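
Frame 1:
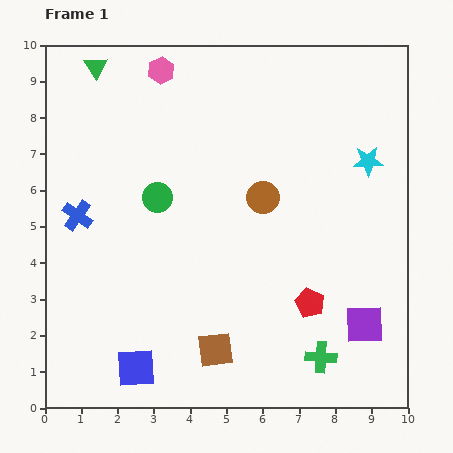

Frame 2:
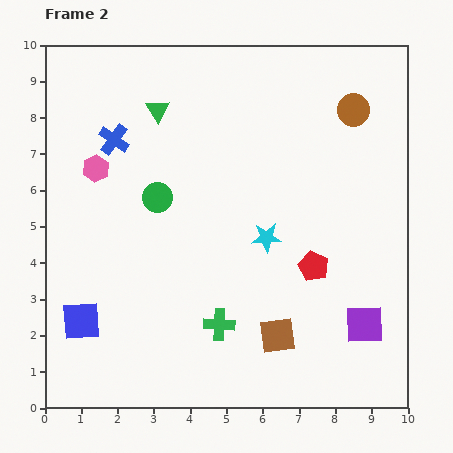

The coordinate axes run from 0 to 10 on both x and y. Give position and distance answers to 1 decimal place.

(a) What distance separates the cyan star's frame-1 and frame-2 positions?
3.5

The cyan star moved from (8.9, 6.8) to (6.1, 4.7), a distance of √(2.8² + 2.1²) ≈ 3.5.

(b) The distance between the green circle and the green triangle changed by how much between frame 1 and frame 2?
-1.6

Distance in frame 1: 4.0. Distance in frame 2: 2.4.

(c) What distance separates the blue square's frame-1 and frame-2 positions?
2.0

The blue square moved from (2.5, 1.1) to (1.0, 2.4), a distance of √(1.5² + 1.3²) ≈ 2.0.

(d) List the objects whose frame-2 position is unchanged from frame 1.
the purple square, the green circle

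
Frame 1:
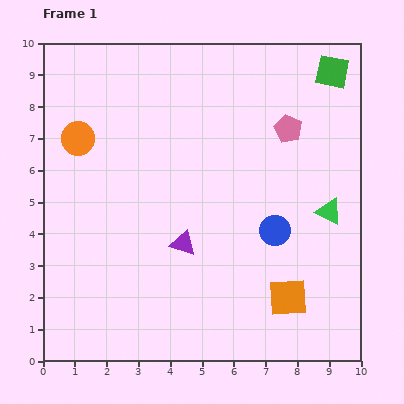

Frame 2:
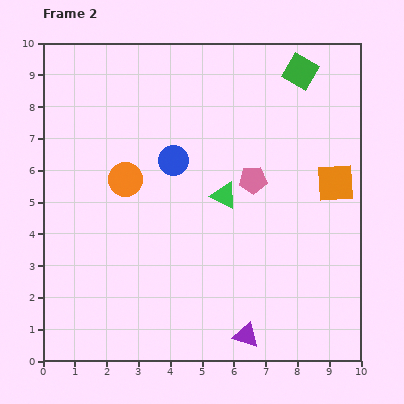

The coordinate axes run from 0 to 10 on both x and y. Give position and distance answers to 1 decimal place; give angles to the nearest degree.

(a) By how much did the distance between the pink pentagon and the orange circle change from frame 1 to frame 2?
-2.6

Distance in frame 1: 6.6. Distance in frame 2: 4.0.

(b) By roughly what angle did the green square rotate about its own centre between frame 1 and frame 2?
20° clockwise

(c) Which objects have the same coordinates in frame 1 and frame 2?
none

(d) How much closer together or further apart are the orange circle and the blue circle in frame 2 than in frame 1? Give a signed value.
-5.2

Distance in frame 1: 6.8. Distance in frame 2: 1.6.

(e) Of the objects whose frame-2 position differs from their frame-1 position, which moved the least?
the green square

(moved 1.0)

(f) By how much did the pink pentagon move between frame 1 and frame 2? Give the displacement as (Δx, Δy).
(-1.1, -1.6)

The pink pentagon was at (7.7, 7.3) in frame 1 and (6.6, 5.7) in frame 2.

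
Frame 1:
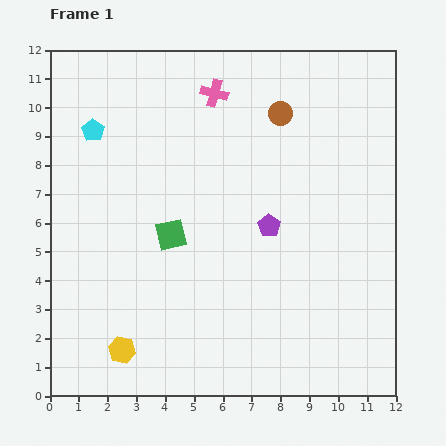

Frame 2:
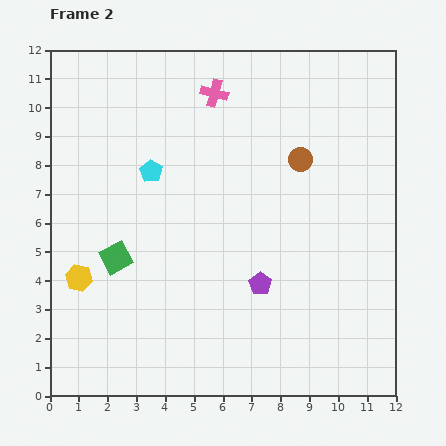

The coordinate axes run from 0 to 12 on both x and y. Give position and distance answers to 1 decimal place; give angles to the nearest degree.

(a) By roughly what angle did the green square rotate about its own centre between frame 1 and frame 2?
15° counter-clockwise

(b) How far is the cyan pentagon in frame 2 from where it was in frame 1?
2.4

The cyan pentagon moved from (1.5, 9.2) to (3.5, 7.8), a distance of √(2.0² + 1.4²) ≈ 2.4.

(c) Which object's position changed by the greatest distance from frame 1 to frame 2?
the yellow hexagon

(moved 2.9; next 2.4)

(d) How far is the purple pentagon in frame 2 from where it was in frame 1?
2.0

The purple pentagon moved from (7.6, 5.9) to (7.3, 3.9), a distance of √(0.3² + 2.0²) ≈ 2.0.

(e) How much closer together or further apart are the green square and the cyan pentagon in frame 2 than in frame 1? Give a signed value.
-1.3

Distance in frame 1: 4.5. Distance in frame 2: 3.2.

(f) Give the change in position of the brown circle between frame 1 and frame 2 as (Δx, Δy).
(0.7, -1.6)

The brown circle was at (8.0, 9.8) in frame 1 and (8.7, 8.2) in frame 2.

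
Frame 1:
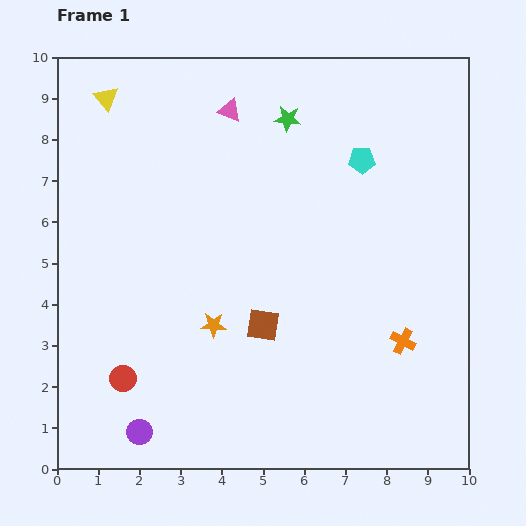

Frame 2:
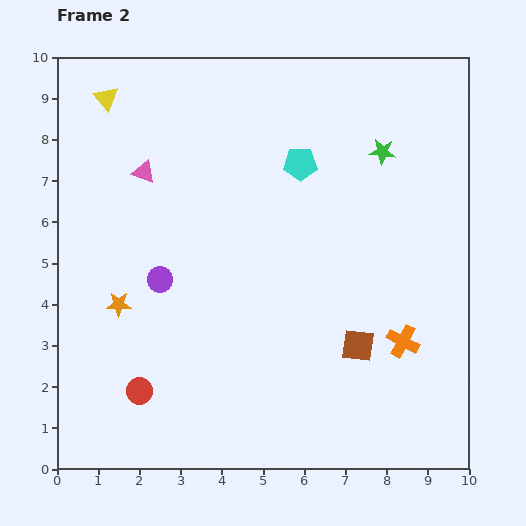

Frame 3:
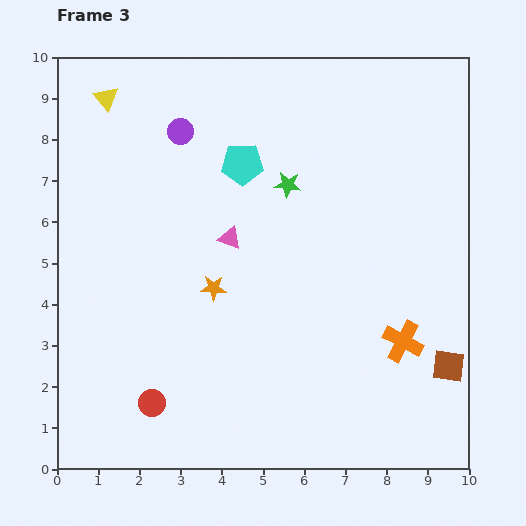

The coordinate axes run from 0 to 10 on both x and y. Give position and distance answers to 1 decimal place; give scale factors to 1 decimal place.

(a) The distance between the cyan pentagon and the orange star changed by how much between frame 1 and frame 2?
+0.2

Distance in frame 1: 5.4. Distance in frame 2: 5.6.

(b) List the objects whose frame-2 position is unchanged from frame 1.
the yellow triangle, the orange cross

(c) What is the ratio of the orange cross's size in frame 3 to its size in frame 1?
1.6×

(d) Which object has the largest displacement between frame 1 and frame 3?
the purple circle

(moved 7.4; next 4.6)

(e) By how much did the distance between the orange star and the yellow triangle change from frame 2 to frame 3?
+0.3

Distance in frame 2: 5.0. Distance in frame 3: 5.3.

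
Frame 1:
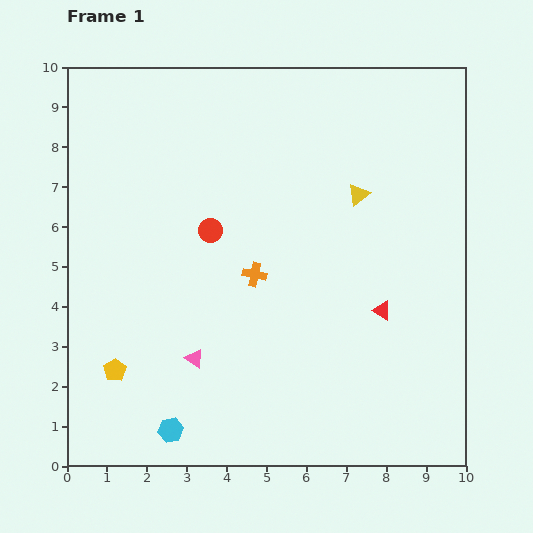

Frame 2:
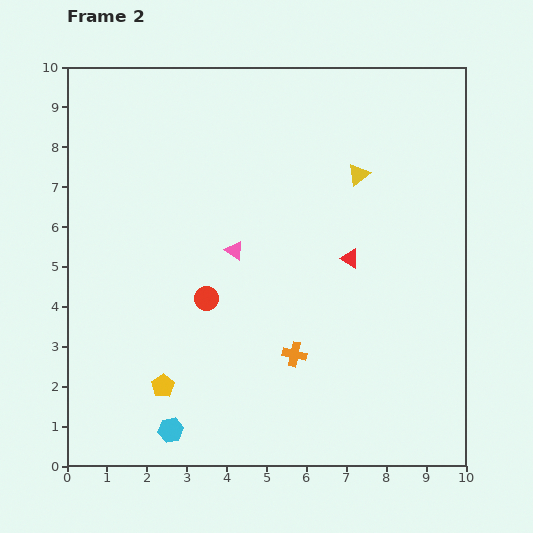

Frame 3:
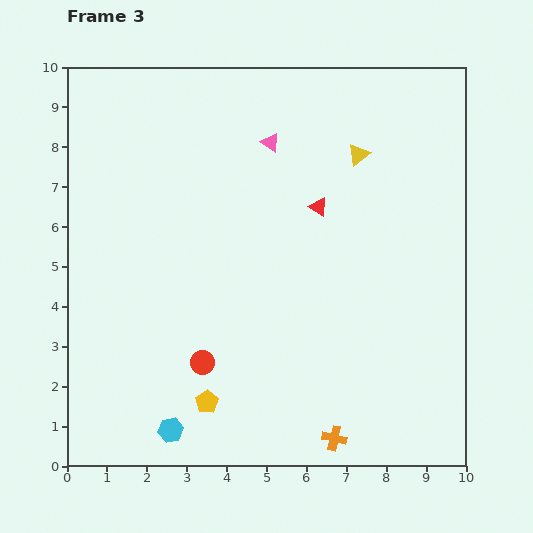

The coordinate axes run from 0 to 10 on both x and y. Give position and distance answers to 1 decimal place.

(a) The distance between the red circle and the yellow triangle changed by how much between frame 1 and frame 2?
+1.1

Distance in frame 1: 3.8. Distance in frame 2: 4.9.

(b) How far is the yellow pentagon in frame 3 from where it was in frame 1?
2.4

The yellow pentagon moved from (1.2, 2.4) to (3.5, 1.6), a distance of √(2.3² + 0.8²) ≈ 2.4.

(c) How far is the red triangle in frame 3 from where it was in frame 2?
1.5

The red triangle moved from (7.1, 5.2) to (6.3, 6.5), a distance of √(0.8² + 1.3²) ≈ 1.5.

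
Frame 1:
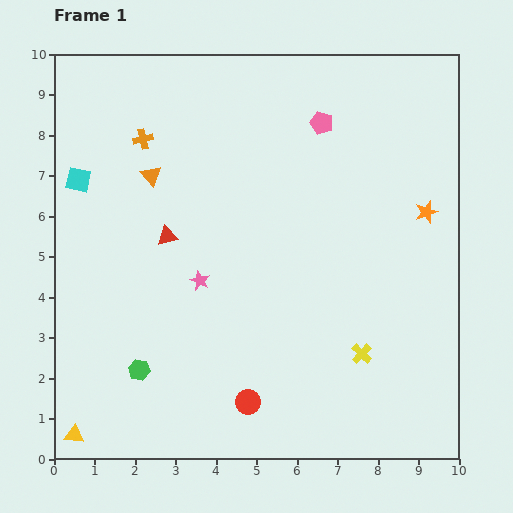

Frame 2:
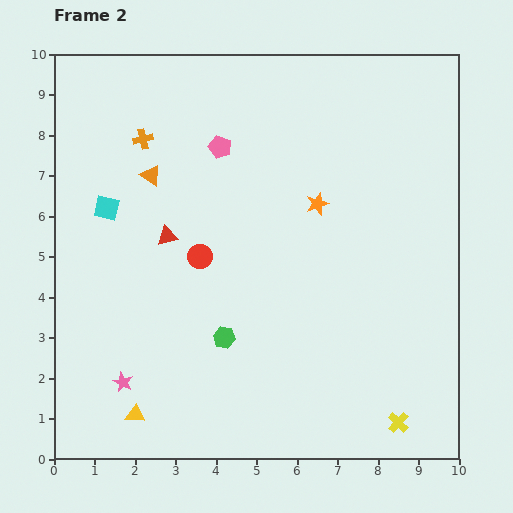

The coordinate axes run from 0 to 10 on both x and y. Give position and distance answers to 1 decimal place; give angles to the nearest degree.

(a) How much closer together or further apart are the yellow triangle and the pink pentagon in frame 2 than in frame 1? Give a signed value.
-2.9

Distance in frame 1: 9.8. Distance in frame 2: 6.9.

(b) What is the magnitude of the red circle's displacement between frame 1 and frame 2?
3.8

The red circle moved from (4.8, 1.4) to (3.6, 5.0), a distance of √(1.2² + 3.6²) ≈ 3.8.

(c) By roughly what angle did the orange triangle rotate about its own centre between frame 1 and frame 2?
15° counter-clockwise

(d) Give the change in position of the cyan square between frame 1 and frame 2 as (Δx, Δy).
(0.7, -0.7)

The cyan square was at (0.6, 6.9) in frame 1 and (1.3, 6.2) in frame 2.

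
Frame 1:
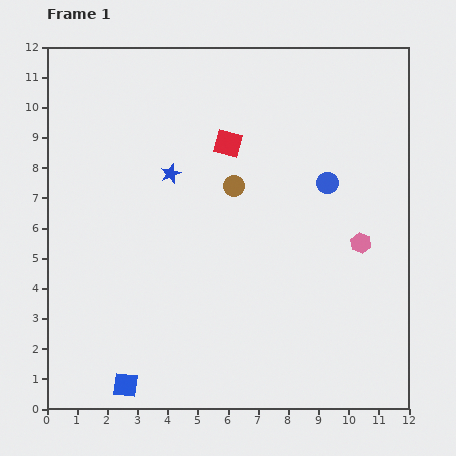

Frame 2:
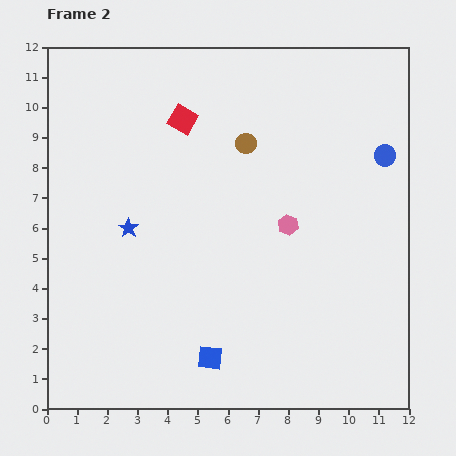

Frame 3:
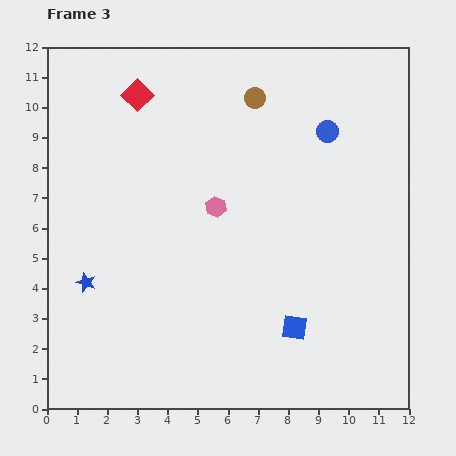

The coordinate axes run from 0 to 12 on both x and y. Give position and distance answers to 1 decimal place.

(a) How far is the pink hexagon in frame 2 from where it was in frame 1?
2.5

The pink hexagon moved from (10.4, 5.5) to (8.0, 6.1), a distance of √(2.4² + 0.6²) ≈ 2.5.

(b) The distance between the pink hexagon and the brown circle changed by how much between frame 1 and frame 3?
-0.8

Distance in frame 1: 4.6. Distance in frame 3: 3.8.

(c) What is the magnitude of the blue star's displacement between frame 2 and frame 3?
2.3

The blue star moved from (2.7, 6.0) to (1.3, 4.2), a distance of √(1.4² + 1.8²) ≈ 2.3.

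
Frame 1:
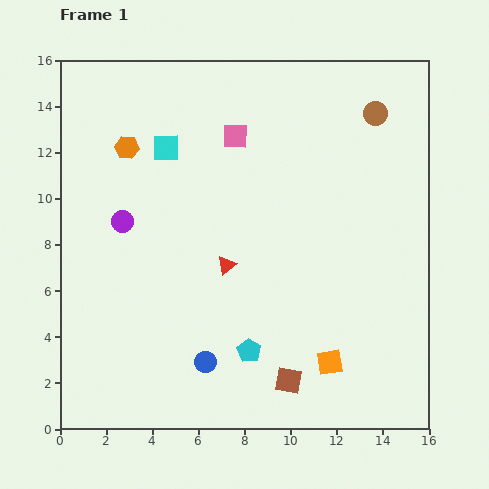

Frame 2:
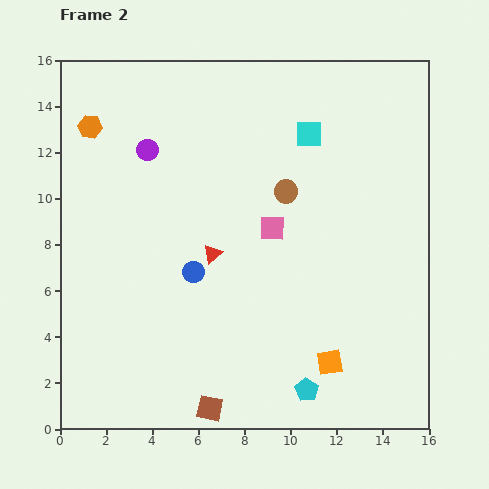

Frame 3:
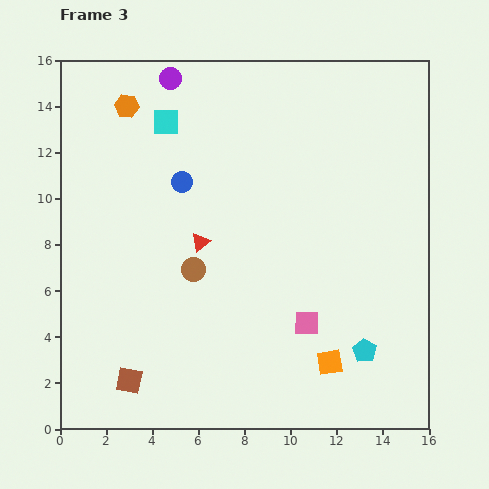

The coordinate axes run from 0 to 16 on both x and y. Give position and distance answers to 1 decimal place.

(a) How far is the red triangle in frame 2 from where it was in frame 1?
0.8

The red triangle moved from (7.2, 7.1) to (6.6, 7.6), a distance of √(0.6² + 0.5²) ≈ 0.8.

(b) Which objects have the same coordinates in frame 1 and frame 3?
the orange square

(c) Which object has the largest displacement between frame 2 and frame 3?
the cyan square

(moved 6.2; next 5.2)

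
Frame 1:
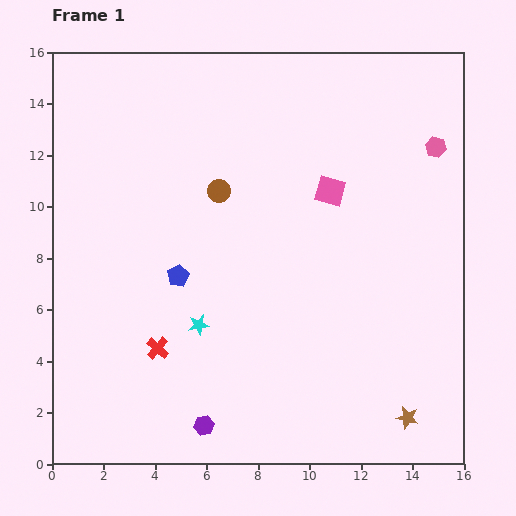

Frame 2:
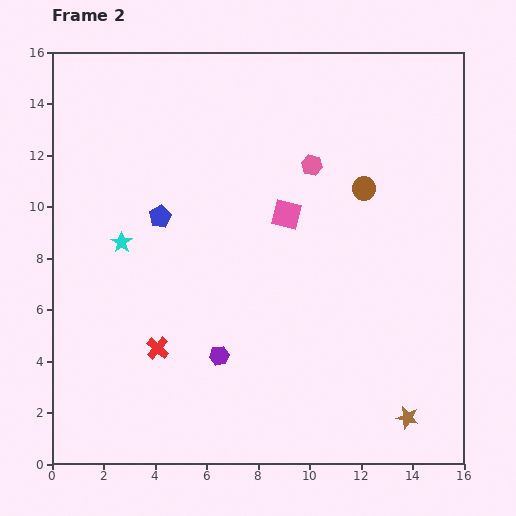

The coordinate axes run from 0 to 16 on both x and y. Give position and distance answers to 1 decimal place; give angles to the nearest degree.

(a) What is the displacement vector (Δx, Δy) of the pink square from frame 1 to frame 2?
(-1.7, -0.9)

The pink square was at (10.8, 10.6) in frame 1 and (9.1, 9.7) in frame 2.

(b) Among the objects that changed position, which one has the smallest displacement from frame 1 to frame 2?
the pink square

(moved 1.9)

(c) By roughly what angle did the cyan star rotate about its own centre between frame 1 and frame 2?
27° counter-clockwise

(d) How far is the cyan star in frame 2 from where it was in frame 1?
4.4

The cyan star moved from (5.7, 5.4) to (2.7, 8.6), a distance of √(3.0² + 3.2²) ≈ 4.4.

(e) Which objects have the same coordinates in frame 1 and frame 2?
the red cross, the brown star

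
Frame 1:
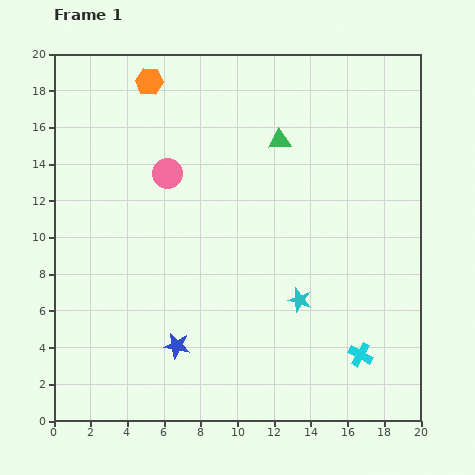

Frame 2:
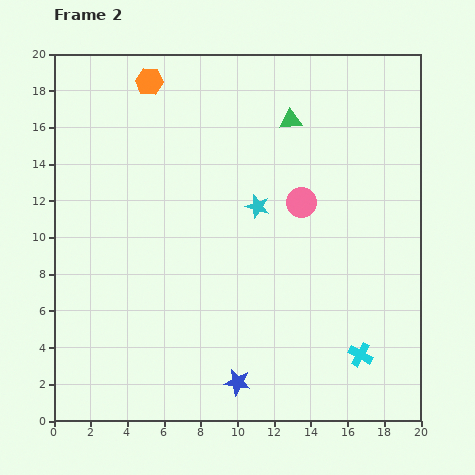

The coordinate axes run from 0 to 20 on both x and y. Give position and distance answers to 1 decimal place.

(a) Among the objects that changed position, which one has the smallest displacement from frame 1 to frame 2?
the green triangle

(moved 1.3)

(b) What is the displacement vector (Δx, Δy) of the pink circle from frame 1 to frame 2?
(7.3, -1.6)

The pink circle was at (6.2, 13.5) in frame 1 and (13.5, 11.9) in frame 2.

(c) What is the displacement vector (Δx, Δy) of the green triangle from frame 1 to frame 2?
(0.6, 1.1)

The green triangle was at (12.3, 15.3) in frame 1 and (12.9, 16.4) in frame 2.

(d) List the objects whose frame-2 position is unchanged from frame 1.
the orange hexagon, the cyan cross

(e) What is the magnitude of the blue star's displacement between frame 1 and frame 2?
3.9

The blue star moved from (6.7, 4.1) to (10.0, 2.1), a distance of √(3.3² + 2.0²) ≈ 3.9.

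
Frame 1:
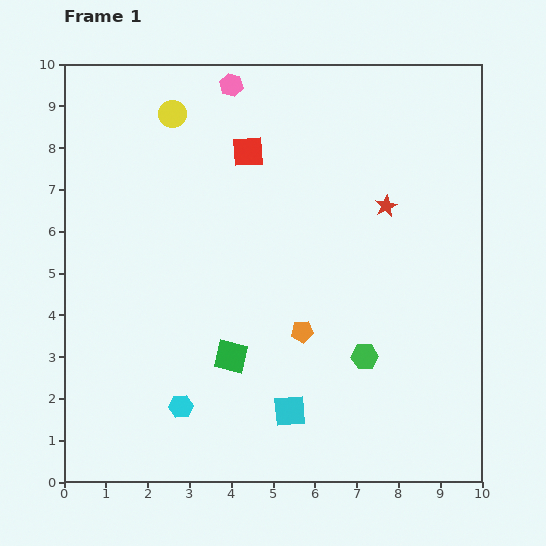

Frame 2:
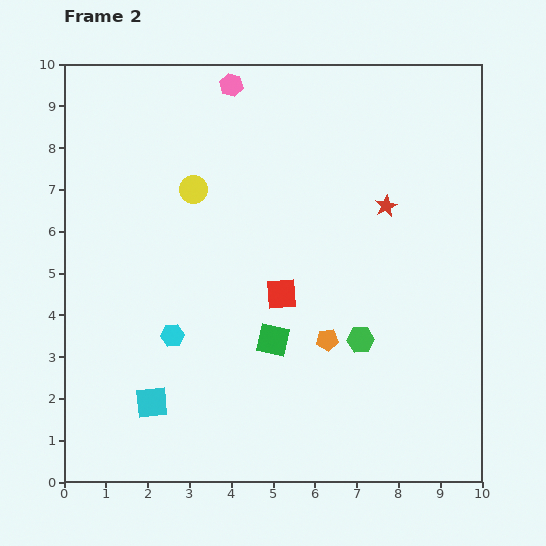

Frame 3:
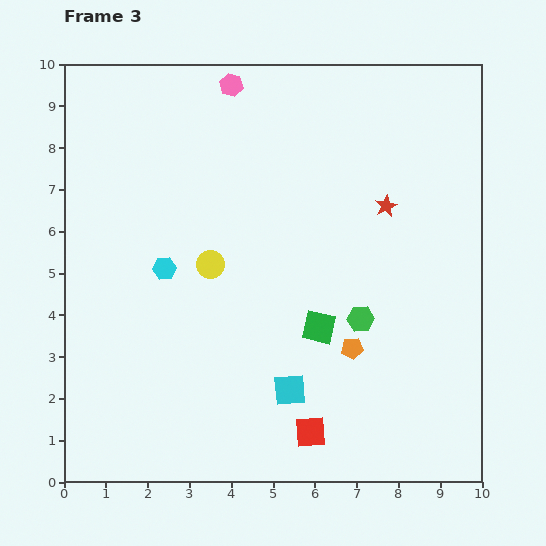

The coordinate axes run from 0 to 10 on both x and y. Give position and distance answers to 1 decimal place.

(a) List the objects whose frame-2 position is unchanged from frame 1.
the red star, the pink hexagon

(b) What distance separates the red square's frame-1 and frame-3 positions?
6.9

The red square moved from (4.4, 7.9) to (5.9, 1.2), a distance of √(1.5² + 6.7²) ≈ 6.9.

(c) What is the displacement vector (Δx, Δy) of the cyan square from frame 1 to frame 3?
(0.0, 0.5)

The cyan square was at (5.4, 1.7) in frame 1 and (5.4, 2.2) in frame 3.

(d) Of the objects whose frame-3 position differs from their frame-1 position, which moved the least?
the cyan square

(moved 0.5)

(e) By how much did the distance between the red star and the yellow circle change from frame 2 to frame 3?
-0.2

Distance in frame 2: 4.6. Distance in frame 3: 4.4.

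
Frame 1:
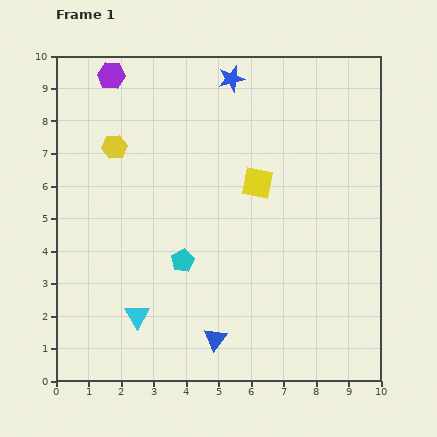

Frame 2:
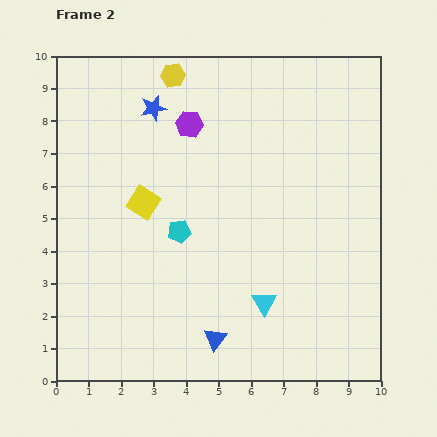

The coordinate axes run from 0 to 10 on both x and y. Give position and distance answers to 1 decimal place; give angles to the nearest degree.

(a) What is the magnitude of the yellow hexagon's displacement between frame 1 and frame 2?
2.8

The yellow hexagon moved from (1.8, 7.2) to (3.6, 9.4), a distance of √(1.8² + 2.2²) ≈ 2.8.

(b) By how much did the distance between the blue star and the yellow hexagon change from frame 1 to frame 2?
-3.0

Distance in frame 1: 4.2. Distance in frame 2: 1.2.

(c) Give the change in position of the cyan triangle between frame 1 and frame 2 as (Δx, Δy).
(3.9, 0.4)

The cyan triangle was at (2.5, 2.0) in frame 1 and (6.4, 2.4) in frame 2.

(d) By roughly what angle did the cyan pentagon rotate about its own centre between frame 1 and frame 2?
18° clockwise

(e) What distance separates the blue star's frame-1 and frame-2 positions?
2.6

The blue star moved from (5.4, 9.3) to (3.0, 8.4), a distance of √(2.4² + 0.9²) ≈ 2.6.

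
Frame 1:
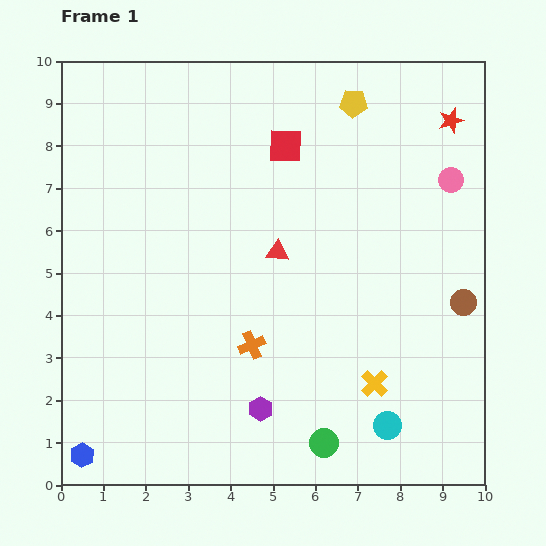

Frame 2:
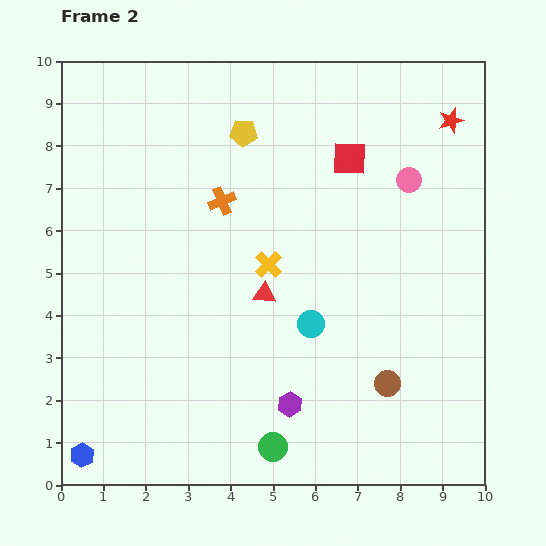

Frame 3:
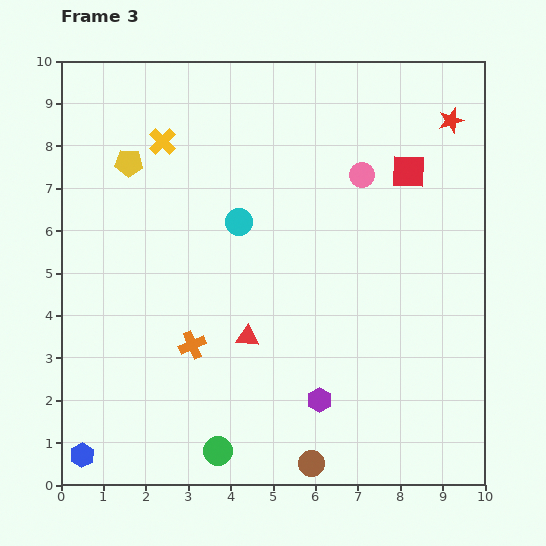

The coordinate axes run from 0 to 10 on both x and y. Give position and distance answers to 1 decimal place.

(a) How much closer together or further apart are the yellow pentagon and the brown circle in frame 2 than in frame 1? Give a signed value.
+1.4

Distance in frame 1: 5.4. Distance in frame 2: 6.8.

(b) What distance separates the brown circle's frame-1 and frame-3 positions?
5.2

The brown circle moved from (9.5, 4.3) to (5.9, 0.5), a distance of √(3.6² + 3.8²) ≈ 5.2.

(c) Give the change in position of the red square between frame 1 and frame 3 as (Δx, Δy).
(2.9, -0.6)

The red square was at (5.3, 8.0) in frame 1 and (8.2, 7.4) in frame 3.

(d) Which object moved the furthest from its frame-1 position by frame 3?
the yellow cross

(moved 7.6; next 5.9)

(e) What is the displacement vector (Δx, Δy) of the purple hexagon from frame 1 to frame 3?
(1.4, 0.2)

The purple hexagon was at (4.7, 1.8) in frame 1 and (6.1, 2.0) in frame 3.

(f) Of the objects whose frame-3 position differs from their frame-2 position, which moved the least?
the purple hexagon

(moved 0.7)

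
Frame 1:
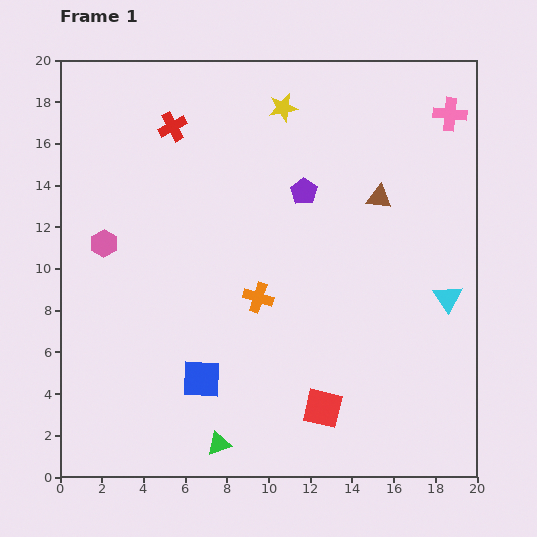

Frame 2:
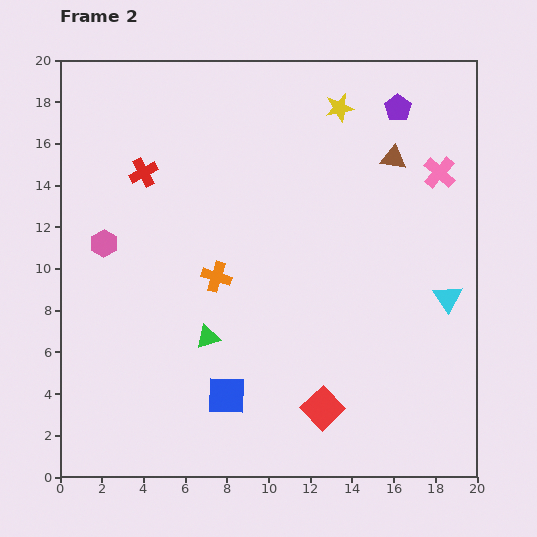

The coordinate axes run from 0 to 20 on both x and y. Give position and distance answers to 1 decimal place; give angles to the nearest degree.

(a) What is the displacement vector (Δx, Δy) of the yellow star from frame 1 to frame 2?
(2.7, 0.0)

The yellow star was at (10.7, 17.7) in frame 1 and (13.4, 17.7) in frame 2.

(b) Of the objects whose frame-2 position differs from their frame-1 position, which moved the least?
the blue square

(moved 1.4)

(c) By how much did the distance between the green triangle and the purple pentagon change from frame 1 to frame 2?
+1.5

Distance in frame 1: 12.8. Distance in frame 2: 14.3.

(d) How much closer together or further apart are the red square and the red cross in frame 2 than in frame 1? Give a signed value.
-1.1

Distance in frame 1: 15.3. Distance in frame 2: 14.2.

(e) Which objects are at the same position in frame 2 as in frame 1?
the cyan triangle, the red square, the pink hexagon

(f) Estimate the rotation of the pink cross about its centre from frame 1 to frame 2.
36° clockwise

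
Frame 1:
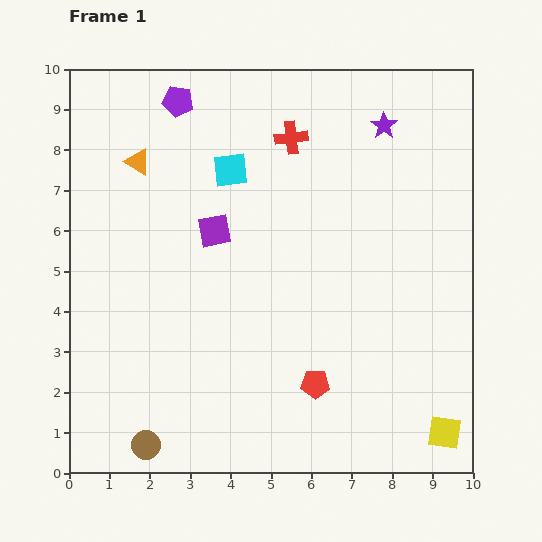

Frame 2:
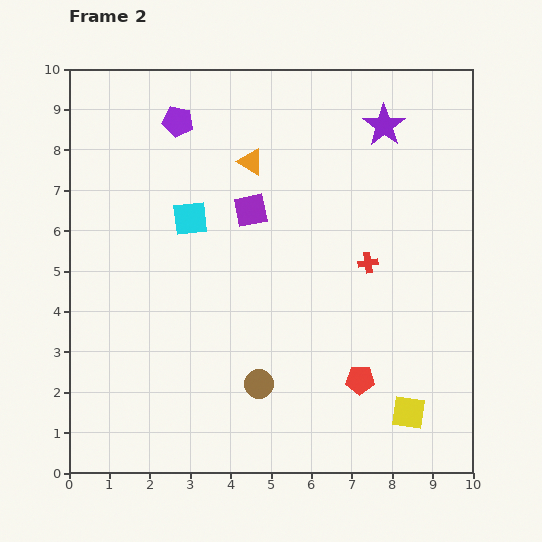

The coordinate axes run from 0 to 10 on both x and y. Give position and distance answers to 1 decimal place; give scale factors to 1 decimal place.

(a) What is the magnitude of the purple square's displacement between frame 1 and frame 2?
1.0

The purple square moved from (3.6, 6.0) to (4.5, 6.5), a distance of √(0.9² + 0.5²) ≈ 1.0.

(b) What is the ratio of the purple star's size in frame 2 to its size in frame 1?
1.6×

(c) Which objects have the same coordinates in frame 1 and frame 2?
the purple star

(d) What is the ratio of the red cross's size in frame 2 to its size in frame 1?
0.6×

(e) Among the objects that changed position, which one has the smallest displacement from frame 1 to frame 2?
the purple pentagon

(moved 0.5)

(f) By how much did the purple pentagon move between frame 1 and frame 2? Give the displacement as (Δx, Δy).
(0.0, -0.5)

The purple pentagon was at (2.7, 9.2) in frame 1 and (2.7, 8.7) in frame 2.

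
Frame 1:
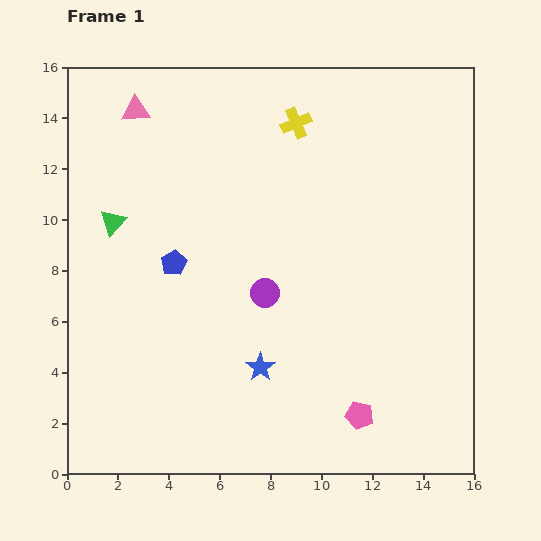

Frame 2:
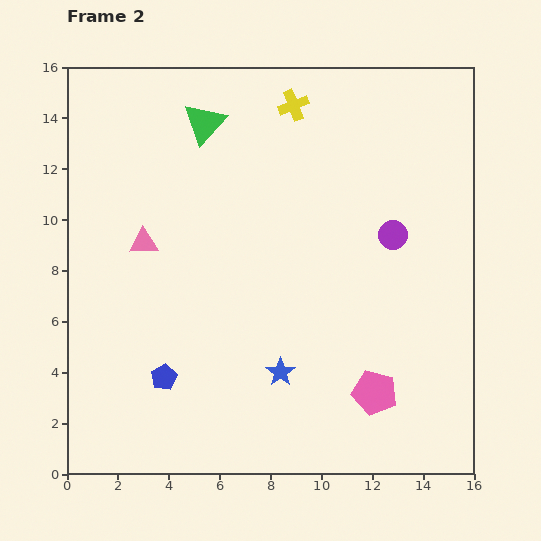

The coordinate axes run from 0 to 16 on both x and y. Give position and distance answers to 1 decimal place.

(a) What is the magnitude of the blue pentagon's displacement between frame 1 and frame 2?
4.5

The blue pentagon moved from (4.2, 8.3) to (3.8, 3.8), a distance of √(0.4² + 4.5²) ≈ 4.5.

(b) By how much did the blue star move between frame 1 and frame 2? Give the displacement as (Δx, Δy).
(0.8, -0.2)

The blue star was at (7.6, 4.2) in frame 1 and (8.4, 4.0) in frame 2.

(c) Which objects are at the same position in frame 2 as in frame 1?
none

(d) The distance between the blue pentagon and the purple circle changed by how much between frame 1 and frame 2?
+6.8

Distance in frame 1: 3.8. Distance in frame 2: 10.6.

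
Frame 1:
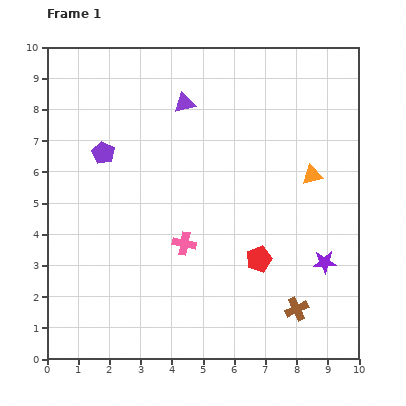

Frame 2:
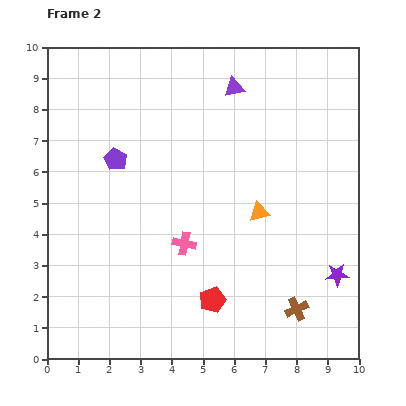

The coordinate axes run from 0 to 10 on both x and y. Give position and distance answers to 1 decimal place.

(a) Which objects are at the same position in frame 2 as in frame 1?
the brown cross, the pink cross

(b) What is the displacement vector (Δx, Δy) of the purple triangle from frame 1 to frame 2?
(1.6, 0.5)

The purple triangle was at (4.4, 8.2) in frame 1 and (6.0, 8.7) in frame 2.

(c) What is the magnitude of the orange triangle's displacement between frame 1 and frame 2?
2.1

The orange triangle moved from (8.5, 5.9) to (6.8, 4.7), a distance of √(1.7² + 1.2²) ≈ 2.1.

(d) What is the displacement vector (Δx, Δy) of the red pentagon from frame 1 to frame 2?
(-1.5, -1.3)

The red pentagon was at (6.8, 3.2) in frame 1 and (5.3, 1.9) in frame 2.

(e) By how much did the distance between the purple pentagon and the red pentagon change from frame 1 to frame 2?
-0.5

Distance in frame 1: 6.0. Distance in frame 2: 5.5.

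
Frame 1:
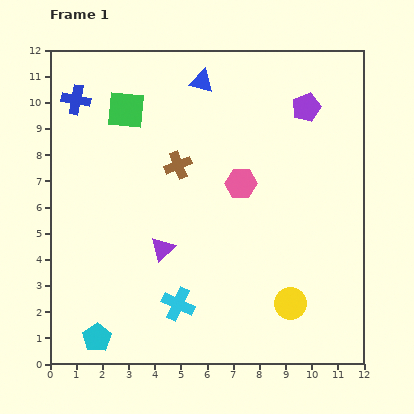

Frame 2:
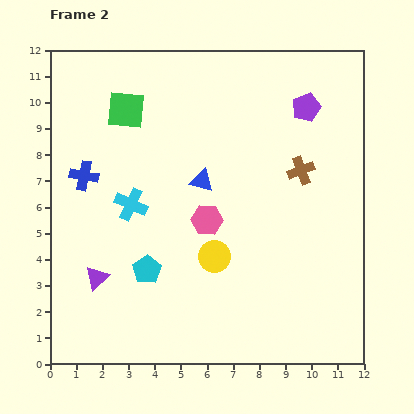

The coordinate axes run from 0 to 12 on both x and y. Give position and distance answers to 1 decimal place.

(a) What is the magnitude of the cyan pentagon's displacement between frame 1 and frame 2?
3.2

The cyan pentagon moved from (1.8, 1.0) to (3.7, 3.6), a distance of √(1.9² + 2.6²) ≈ 3.2.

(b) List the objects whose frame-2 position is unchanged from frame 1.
the green square, the purple pentagon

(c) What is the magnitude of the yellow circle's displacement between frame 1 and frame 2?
3.4

The yellow circle moved from (9.2, 2.3) to (6.3, 4.1), a distance of √(2.9² + 1.8²) ≈ 3.4.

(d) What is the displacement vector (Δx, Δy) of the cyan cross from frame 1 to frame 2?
(-1.8, 3.8)

The cyan cross was at (4.9, 2.3) in frame 1 and (3.1, 6.1) in frame 2.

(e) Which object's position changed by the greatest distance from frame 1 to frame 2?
the brown cross

(moved 4.7; next 4.2)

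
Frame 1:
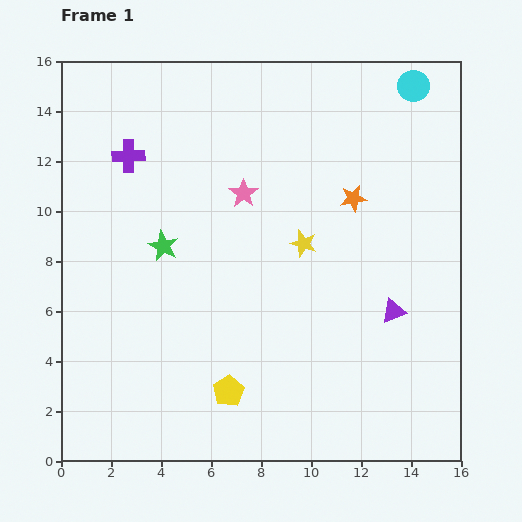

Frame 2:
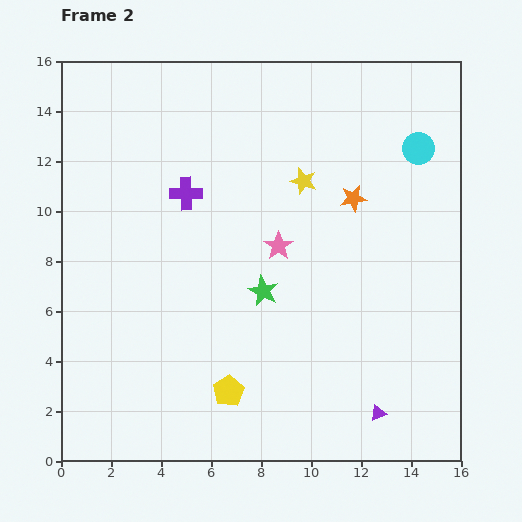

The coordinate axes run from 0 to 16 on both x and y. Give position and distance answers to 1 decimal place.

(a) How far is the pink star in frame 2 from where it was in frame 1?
2.5

The pink star moved from (7.3, 10.7) to (8.7, 8.6), a distance of √(1.4² + 2.1²) ≈ 2.5.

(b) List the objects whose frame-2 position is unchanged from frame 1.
the yellow pentagon, the orange star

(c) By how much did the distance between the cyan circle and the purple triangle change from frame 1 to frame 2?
+1.7

Distance in frame 1: 9.0. Distance in frame 2: 10.7.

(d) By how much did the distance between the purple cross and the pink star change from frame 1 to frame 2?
-0.5

Distance in frame 1: 4.8. Distance in frame 2: 4.3.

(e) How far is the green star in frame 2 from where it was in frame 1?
4.4

The green star moved from (4.1, 8.6) to (8.1, 6.8), a distance of √(4.0² + 1.8²) ≈ 4.4.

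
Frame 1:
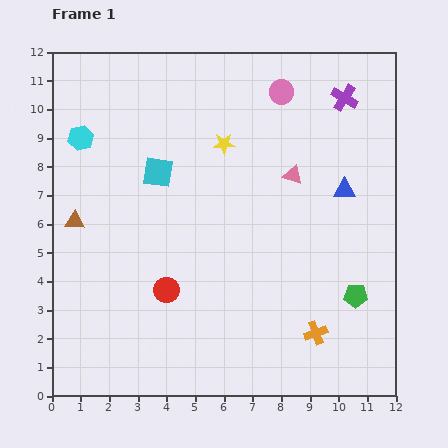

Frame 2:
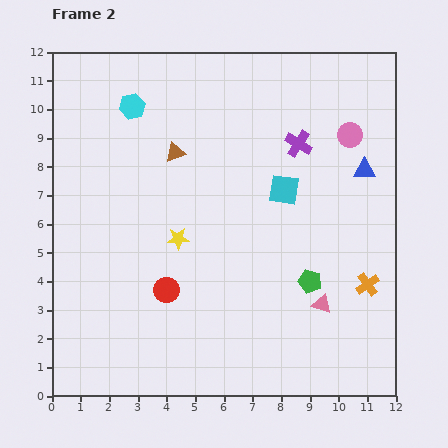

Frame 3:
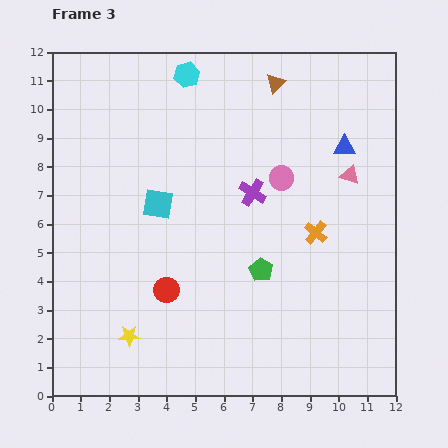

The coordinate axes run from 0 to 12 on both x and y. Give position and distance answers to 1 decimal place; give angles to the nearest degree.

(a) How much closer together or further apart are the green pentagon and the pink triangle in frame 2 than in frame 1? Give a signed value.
-3.8

Distance in frame 1: 4.7. Distance in frame 2: 0.9.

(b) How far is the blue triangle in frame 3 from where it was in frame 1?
1.5

The blue triangle moved from (10.2, 7.2) to (10.2, 8.7), a distance of √(0.0² + 1.5²) ≈ 1.5.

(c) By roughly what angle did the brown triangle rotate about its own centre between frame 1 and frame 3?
45° counter-clockwise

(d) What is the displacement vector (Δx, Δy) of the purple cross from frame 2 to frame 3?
(-1.6, -1.7)

The purple cross was at (8.6, 8.8) in frame 2 and (7.0, 7.1) in frame 3.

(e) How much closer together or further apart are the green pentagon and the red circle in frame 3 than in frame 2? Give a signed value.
-1.6

Distance in frame 2: 5.0. Distance in frame 3: 3.4.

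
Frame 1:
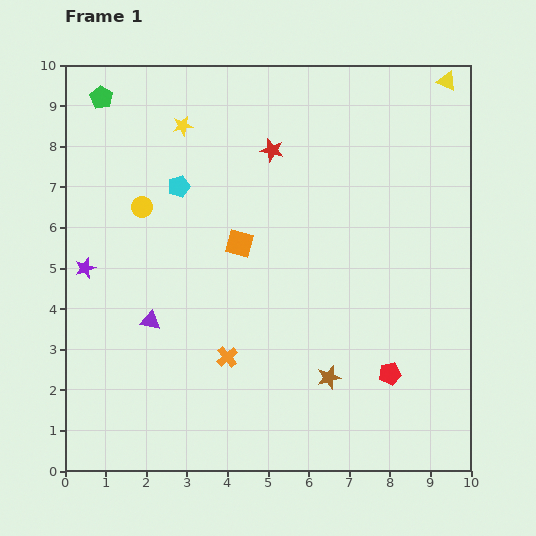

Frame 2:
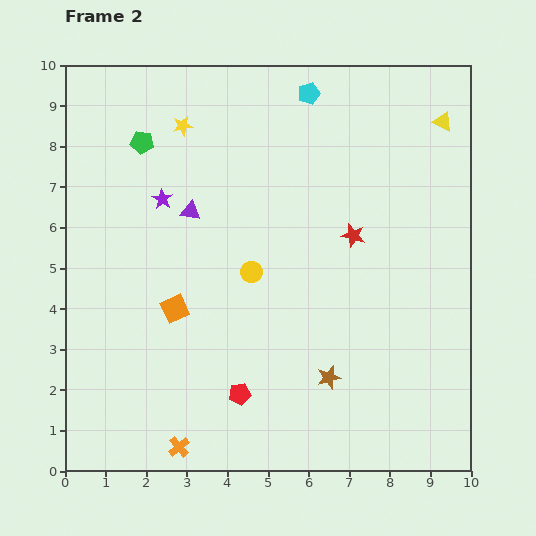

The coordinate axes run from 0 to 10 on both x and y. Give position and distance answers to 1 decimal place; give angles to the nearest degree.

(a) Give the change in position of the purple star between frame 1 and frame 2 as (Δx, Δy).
(1.9, 1.7)

The purple star was at (0.5, 5.0) in frame 1 and (2.4, 6.7) in frame 2.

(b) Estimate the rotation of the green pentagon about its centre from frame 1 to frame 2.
22° counter-clockwise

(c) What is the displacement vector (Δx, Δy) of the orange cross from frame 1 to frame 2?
(-1.2, -2.2)

The orange cross was at (4.0, 2.8) in frame 1 and (2.8, 0.6) in frame 2.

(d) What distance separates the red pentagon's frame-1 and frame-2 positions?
3.7

The red pentagon moved from (8.0, 2.4) to (4.3, 1.9), a distance of √(3.7² + 0.5²) ≈ 3.7.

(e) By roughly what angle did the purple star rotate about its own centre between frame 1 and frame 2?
21° counter-clockwise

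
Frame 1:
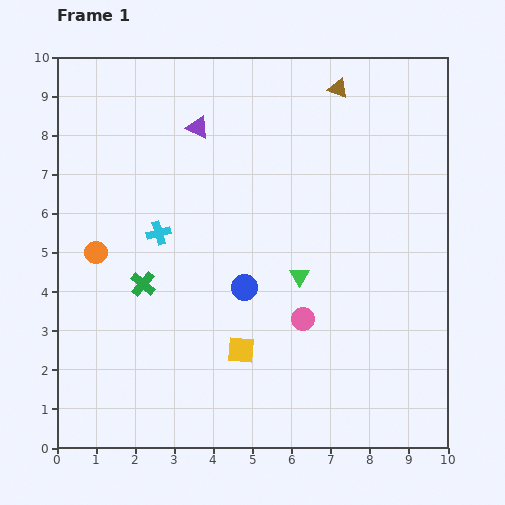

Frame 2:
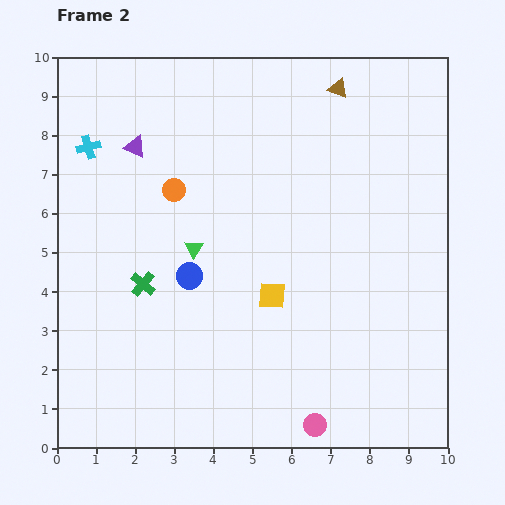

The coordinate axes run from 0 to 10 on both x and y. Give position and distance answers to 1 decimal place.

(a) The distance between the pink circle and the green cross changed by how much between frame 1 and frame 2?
+1.5

Distance in frame 1: 4.2. Distance in frame 2: 5.7.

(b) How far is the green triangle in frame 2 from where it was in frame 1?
2.8

The green triangle moved from (6.2, 4.4) to (3.5, 5.1), a distance of √(2.7² + 0.7²) ≈ 2.8.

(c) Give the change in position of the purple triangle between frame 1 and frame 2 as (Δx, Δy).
(-1.6, -0.5)

The purple triangle was at (3.6, 8.2) in frame 1 and (2.0, 7.7) in frame 2.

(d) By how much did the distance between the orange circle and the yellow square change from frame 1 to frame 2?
-0.8

Distance in frame 1: 4.5. Distance in frame 2: 3.7.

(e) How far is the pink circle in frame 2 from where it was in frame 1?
2.7

The pink circle moved from (6.3, 3.3) to (6.6, 0.6), a distance of √(0.3² + 2.7²) ≈ 2.7.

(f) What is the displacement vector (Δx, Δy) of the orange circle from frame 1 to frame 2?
(2.0, 1.6)

The orange circle was at (1.0, 5.0) in frame 1 and (3.0, 6.6) in frame 2.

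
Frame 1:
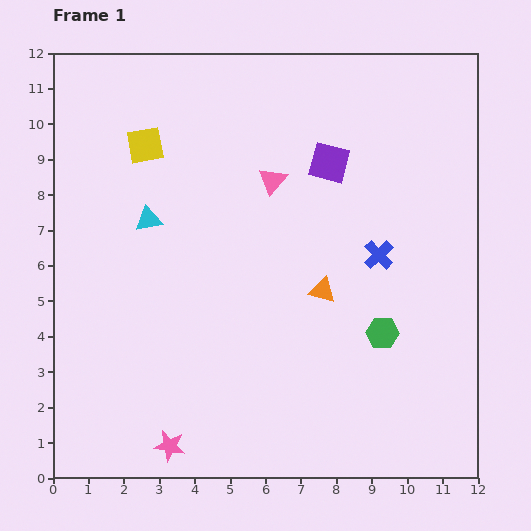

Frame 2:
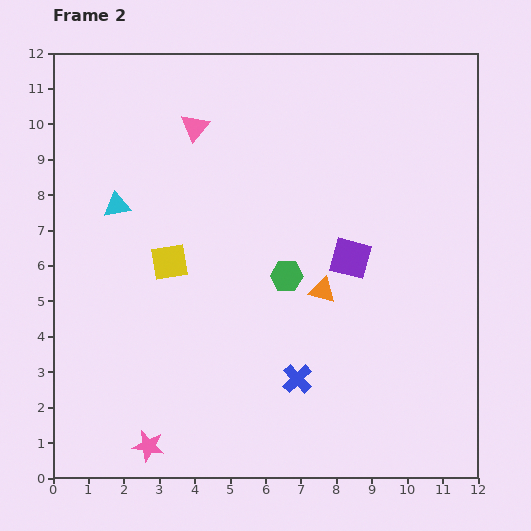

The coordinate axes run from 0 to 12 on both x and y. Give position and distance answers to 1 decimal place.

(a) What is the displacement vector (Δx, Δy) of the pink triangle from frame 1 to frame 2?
(-2.2, 1.5)

The pink triangle was at (6.2, 8.4) in frame 1 and (4.0, 9.9) in frame 2.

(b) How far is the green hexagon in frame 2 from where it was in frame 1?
3.1

The green hexagon moved from (9.3, 4.1) to (6.6, 5.7), a distance of √(2.7² + 1.6²) ≈ 3.1.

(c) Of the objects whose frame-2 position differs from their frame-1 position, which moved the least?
the pink star

(moved 0.6)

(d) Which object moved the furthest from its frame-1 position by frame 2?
the blue cross

(moved 4.2; next 3.4)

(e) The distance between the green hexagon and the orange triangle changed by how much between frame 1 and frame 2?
-1.0

Distance in frame 1: 2.1. Distance in frame 2: 1.1.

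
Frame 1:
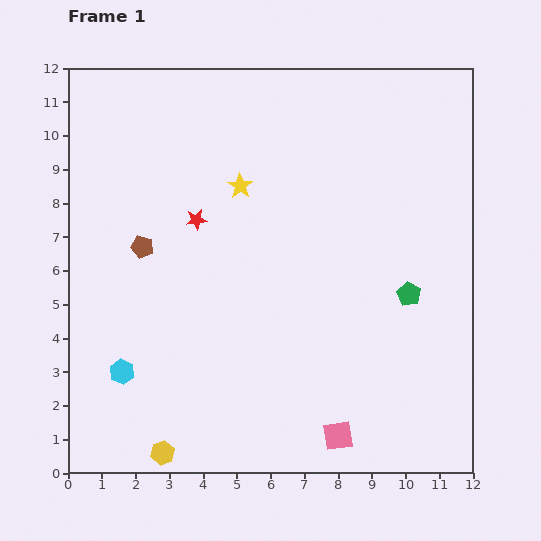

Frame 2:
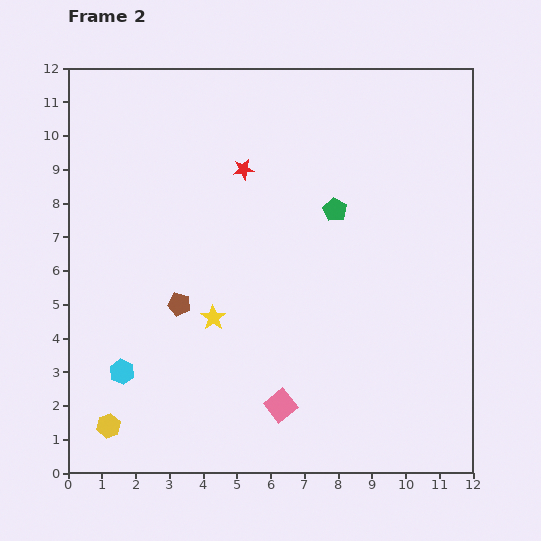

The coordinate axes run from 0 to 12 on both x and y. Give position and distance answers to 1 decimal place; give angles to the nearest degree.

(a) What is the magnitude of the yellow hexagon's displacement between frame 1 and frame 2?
1.8

The yellow hexagon moved from (2.8, 0.6) to (1.2, 1.4), a distance of √(1.6² + 0.8²) ≈ 1.8.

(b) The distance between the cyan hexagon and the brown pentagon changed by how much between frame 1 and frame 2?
-1.1

Distance in frame 1: 3.7. Distance in frame 2: 2.6.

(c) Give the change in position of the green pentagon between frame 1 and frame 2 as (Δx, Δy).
(-2.2, 2.5)

The green pentagon was at (10.1, 5.3) in frame 1 and (7.9, 7.8) in frame 2.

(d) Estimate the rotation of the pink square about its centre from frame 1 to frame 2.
31° counter-clockwise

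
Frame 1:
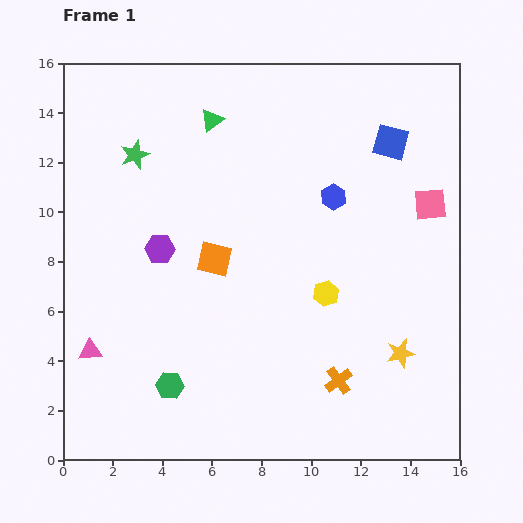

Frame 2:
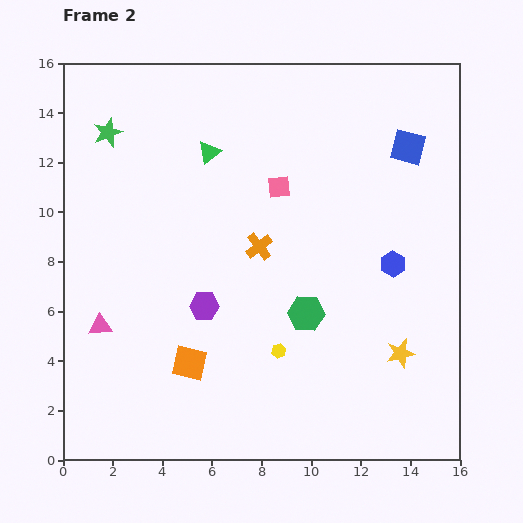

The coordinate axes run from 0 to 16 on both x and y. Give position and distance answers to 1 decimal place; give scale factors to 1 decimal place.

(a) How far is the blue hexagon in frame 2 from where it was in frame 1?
3.6

The blue hexagon moved from (10.9, 10.6) to (13.3, 7.9), a distance of √(2.4² + 2.7²) ≈ 3.6.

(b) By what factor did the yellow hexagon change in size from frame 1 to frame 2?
0.6×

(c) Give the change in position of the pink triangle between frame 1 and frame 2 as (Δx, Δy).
(0.4, 1.0)

The pink triangle was at (1.1, 4.4) in frame 1 and (1.5, 5.4) in frame 2.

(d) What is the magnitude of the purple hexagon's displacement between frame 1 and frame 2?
2.9

The purple hexagon moved from (3.9, 8.5) to (5.7, 6.2), a distance of √(1.8² + 2.3²) ≈ 2.9.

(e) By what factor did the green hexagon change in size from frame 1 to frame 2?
1.3×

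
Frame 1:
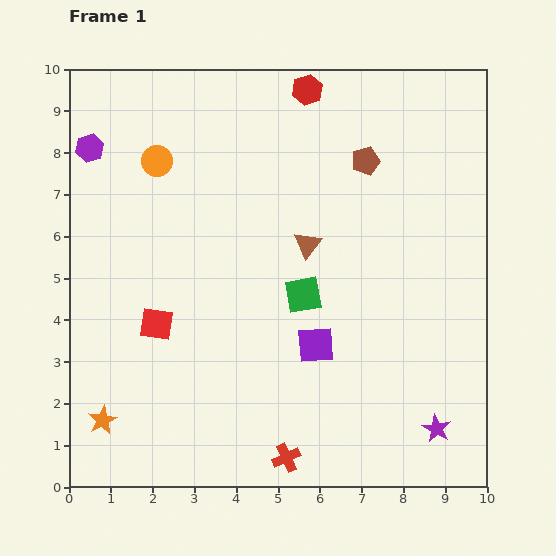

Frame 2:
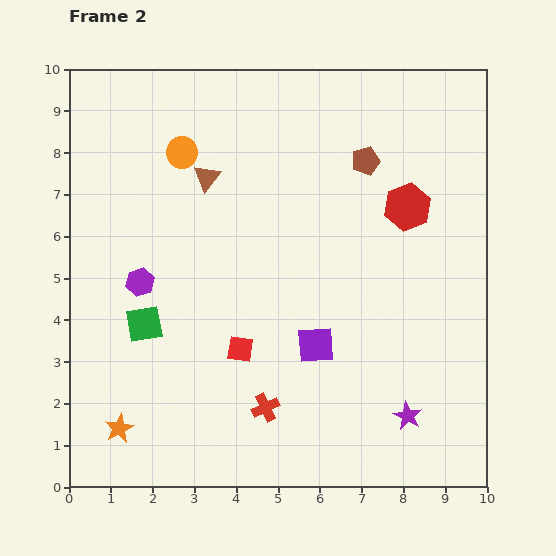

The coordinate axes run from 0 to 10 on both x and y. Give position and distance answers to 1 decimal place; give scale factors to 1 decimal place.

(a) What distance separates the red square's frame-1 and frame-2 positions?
2.1

The red square moved from (2.1, 3.9) to (4.1, 3.3), a distance of √(2.0² + 0.6²) ≈ 2.1.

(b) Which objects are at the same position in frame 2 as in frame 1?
the brown pentagon, the purple square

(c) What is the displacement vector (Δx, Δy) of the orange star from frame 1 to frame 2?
(0.4, -0.2)

The orange star was at (0.8, 1.6) in frame 1 and (1.2, 1.4) in frame 2.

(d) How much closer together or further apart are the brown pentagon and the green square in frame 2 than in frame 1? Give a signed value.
+3.1

Distance in frame 1: 3.5. Distance in frame 2: 6.6.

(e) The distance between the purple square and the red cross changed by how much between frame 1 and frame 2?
-0.9

Distance in frame 1: 2.8. Distance in frame 2: 1.9.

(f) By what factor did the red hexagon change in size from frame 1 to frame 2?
1.5×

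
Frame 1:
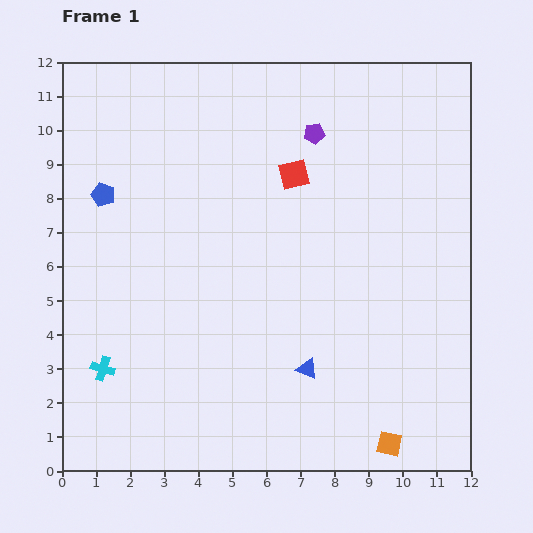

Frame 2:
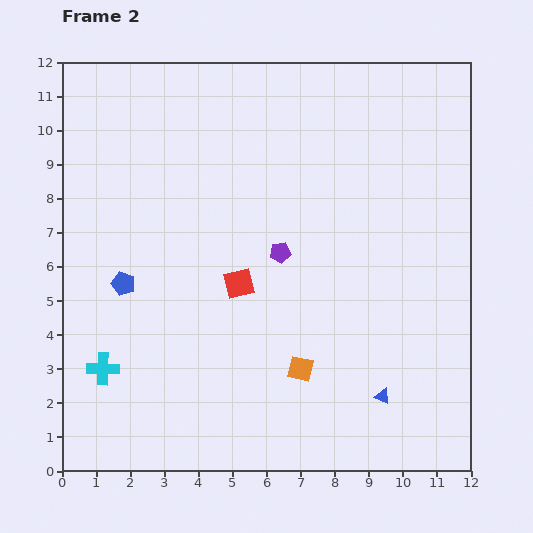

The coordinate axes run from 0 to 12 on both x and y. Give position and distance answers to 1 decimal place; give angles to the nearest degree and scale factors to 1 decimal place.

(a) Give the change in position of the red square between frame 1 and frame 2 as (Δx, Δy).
(-1.6, -3.2)

The red square was at (6.8, 8.7) in frame 1 and (5.2, 5.5) in frame 2.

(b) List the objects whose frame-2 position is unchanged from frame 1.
the cyan cross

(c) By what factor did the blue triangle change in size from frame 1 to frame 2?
0.7×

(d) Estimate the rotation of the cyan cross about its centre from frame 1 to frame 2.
16° counter-clockwise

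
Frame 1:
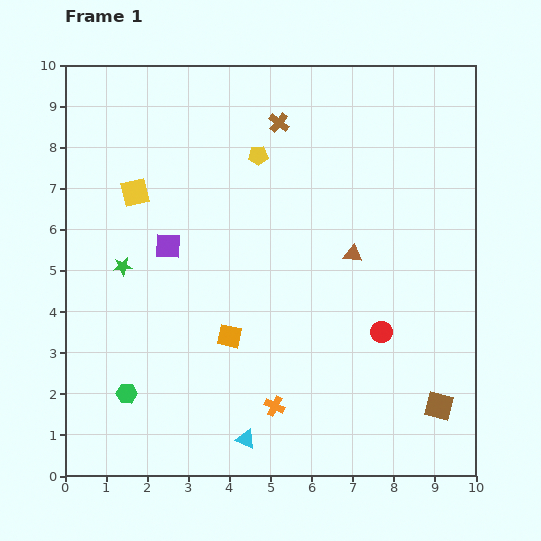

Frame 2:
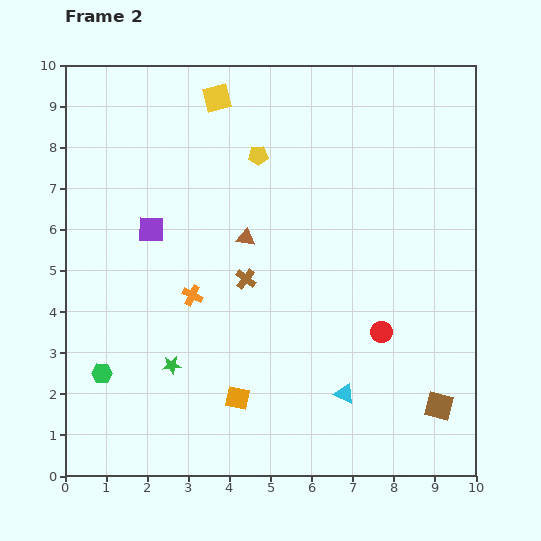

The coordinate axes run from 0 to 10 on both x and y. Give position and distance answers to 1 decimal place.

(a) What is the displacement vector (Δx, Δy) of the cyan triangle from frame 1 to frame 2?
(2.4, 1.1)

The cyan triangle was at (4.4, 0.9) in frame 1 and (6.8, 2.0) in frame 2.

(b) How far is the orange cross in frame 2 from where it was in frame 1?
3.4

The orange cross moved from (5.1, 1.7) to (3.1, 4.4), a distance of √(2.0² + 2.7²) ≈ 3.4.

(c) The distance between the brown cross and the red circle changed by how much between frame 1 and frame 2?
-2.2

Distance in frame 1: 5.7. Distance in frame 2: 3.5.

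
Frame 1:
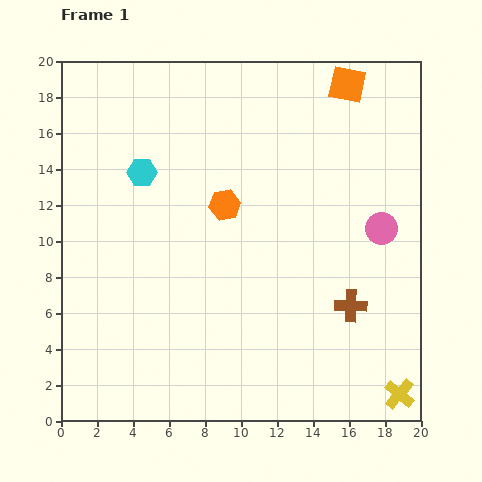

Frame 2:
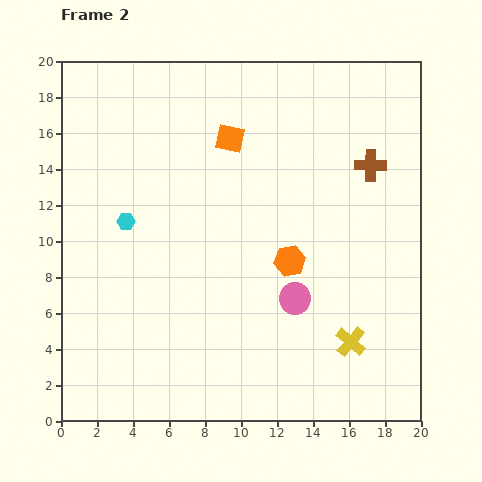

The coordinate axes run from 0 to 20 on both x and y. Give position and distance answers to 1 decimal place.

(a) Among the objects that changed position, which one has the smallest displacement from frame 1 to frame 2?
the cyan hexagon

(moved 2.8)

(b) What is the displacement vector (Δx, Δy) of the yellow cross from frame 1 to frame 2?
(-2.7, 2.9)

The yellow cross was at (18.8, 1.5) in frame 1 and (16.1, 4.4) in frame 2.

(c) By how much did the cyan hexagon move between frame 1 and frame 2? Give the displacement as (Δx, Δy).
(-0.9, -2.7)

The cyan hexagon was at (4.5, 13.8) in frame 1 and (3.6, 11.1) in frame 2.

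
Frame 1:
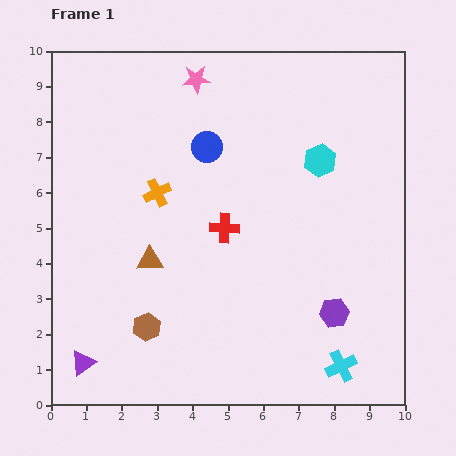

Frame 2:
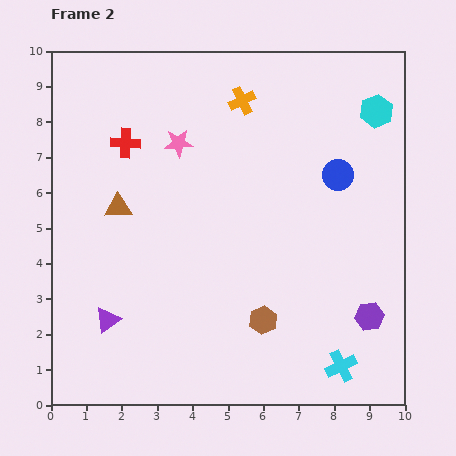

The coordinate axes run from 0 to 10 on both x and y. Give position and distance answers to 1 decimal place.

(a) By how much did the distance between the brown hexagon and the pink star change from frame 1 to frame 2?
-1.6

Distance in frame 1: 7.1. Distance in frame 2: 5.5.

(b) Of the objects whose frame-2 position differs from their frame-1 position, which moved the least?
the purple hexagon

(moved 1.0)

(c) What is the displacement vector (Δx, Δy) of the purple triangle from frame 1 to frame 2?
(0.7, 1.2)

The purple triangle was at (0.9, 1.2) in frame 1 and (1.6, 2.4) in frame 2.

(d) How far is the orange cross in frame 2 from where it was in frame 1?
3.5

The orange cross moved from (3.0, 6.0) to (5.4, 8.6), a distance of √(2.4² + 2.6²) ≈ 3.5.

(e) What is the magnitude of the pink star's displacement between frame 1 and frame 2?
1.9

The pink star moved from (4.1, 9.2) to (3.6, 7.4), a distance of √(0.5² + 1.8²) ≈ 1.9.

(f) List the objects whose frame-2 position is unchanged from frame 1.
the cyan cross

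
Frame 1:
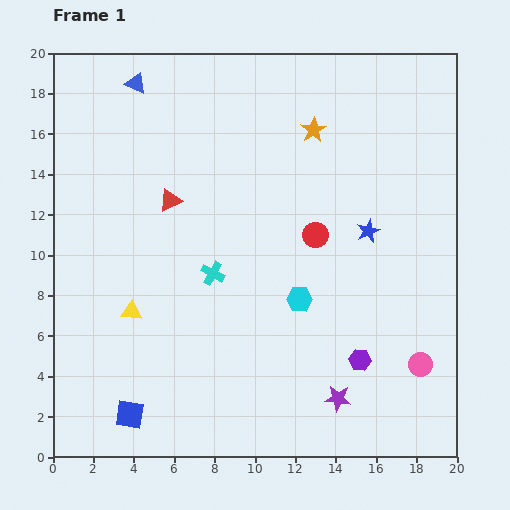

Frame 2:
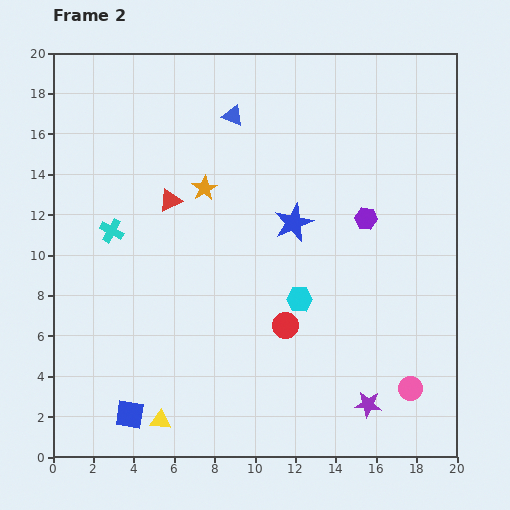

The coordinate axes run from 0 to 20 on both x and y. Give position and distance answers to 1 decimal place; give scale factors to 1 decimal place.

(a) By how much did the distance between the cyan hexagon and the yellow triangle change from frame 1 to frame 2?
+0.8

Distance in frame 1: 8.3. Distance in frame 2: 9.1.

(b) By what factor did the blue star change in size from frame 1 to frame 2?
1.7×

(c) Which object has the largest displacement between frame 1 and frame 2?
the purple hexagon

(moved 7.0; next 6.1)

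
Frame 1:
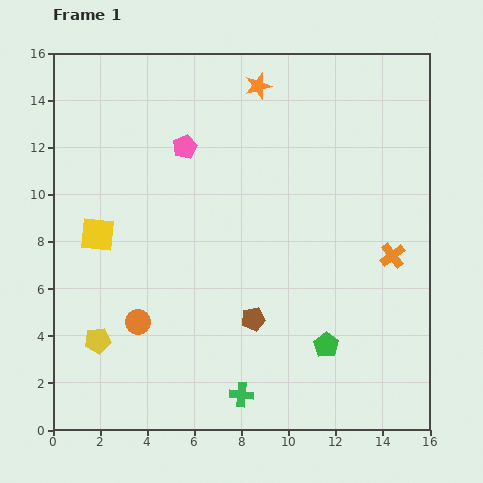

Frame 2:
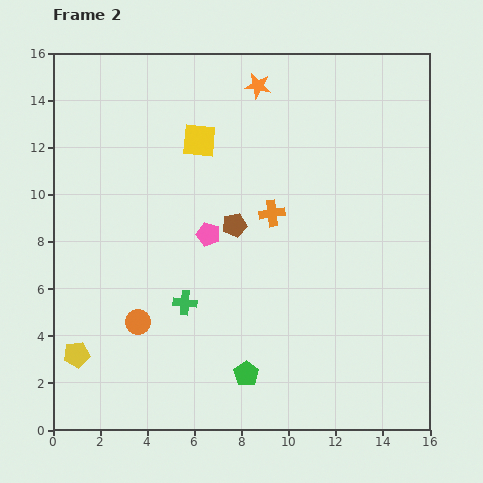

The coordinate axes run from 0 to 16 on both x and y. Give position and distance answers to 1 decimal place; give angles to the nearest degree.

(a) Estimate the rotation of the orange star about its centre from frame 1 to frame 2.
25° clockwise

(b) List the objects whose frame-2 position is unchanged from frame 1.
the orange star, the orange circle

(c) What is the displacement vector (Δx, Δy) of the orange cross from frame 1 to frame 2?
(-5.1, 1.8)

The orange cross was at (14.4, 7.4) in frame 1 and (9.3, 9.2) in frame 2.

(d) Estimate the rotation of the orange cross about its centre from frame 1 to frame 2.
29° clockwise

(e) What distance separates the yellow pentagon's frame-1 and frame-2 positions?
1.1

The yellow pentagon moved from (1.9, 3.8) to (1.0, 3.2), a distance of √(0.9² + 0.6²) ≈ 1.1.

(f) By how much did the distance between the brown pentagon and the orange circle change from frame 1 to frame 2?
+0.9

Distance in frame 1: 4.9. Distance in frame 2: 5.8.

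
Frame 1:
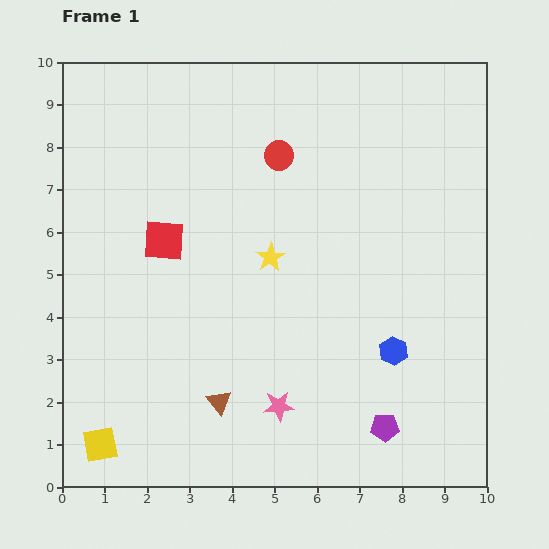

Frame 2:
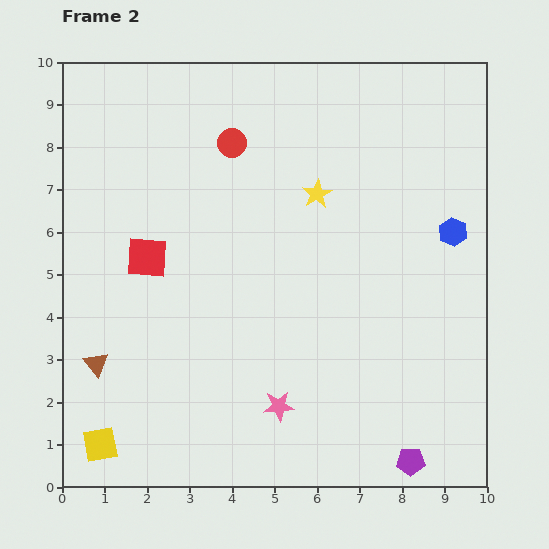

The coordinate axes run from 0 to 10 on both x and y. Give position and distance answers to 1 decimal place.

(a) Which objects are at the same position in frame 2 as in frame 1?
the yellow square, the pink star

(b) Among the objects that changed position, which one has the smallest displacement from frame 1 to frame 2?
the red square

(moved 0.6)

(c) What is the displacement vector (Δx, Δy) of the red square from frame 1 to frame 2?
(-0.4, -0.4)

The red square was at (2.4, 5.8) in frame 1 and (2.0, 5.4) in frame 2.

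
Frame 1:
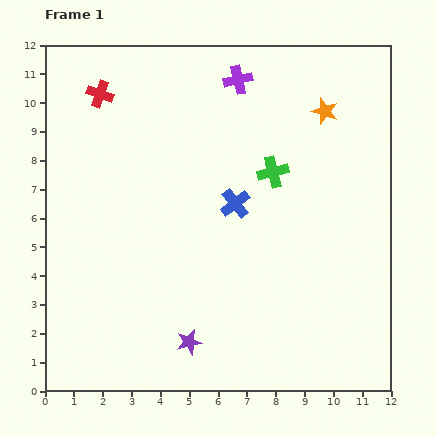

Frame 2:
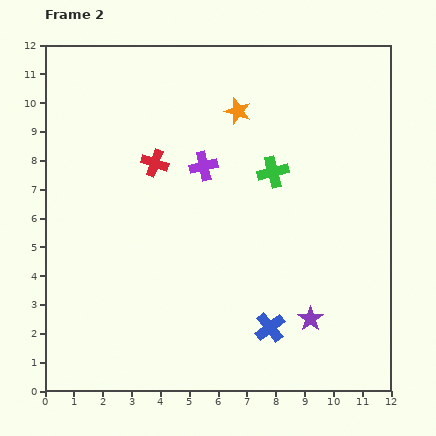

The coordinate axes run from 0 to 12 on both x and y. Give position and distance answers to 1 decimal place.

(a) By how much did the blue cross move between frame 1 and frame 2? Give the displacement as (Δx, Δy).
(1.2, -4.3)

The blue cross was at (6.6, 6.5) in frame 1 and (7.8, 2.2) in frame 2.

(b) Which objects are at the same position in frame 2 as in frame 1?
the green cross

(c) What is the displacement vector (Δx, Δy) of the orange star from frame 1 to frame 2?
(-3.0, 0.0)

The orange star was at (9.7, 9.7) in frame 1 and (6.7, 9.7) in frame 2.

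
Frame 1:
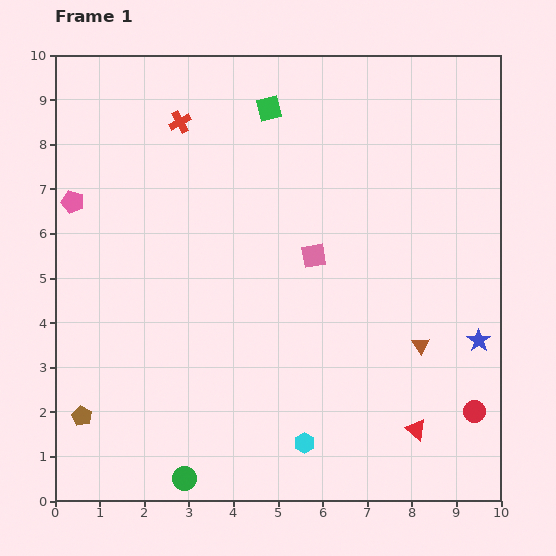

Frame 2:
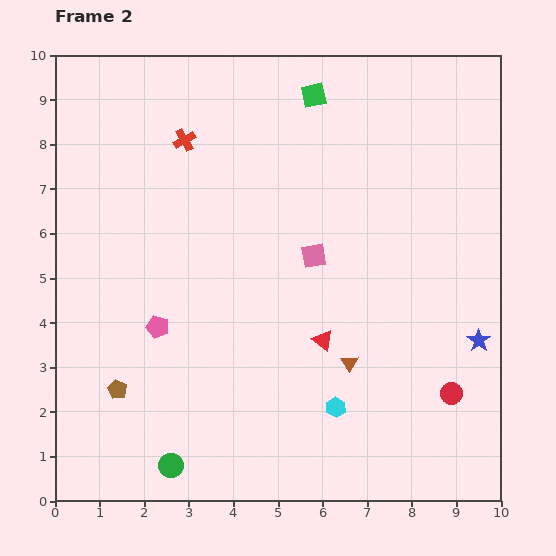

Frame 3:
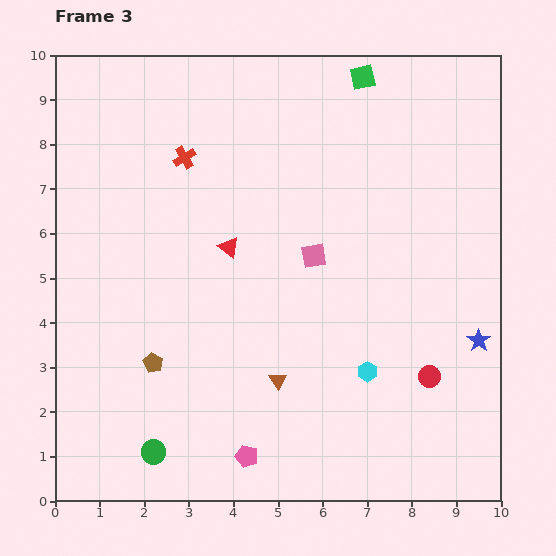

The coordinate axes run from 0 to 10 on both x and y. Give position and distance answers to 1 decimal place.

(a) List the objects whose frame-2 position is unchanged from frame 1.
the pink square, the blue star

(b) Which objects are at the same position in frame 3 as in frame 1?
the pink square, the blue star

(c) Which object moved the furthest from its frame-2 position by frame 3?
the pink pentagon

(moved 3.5; next 3.0)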